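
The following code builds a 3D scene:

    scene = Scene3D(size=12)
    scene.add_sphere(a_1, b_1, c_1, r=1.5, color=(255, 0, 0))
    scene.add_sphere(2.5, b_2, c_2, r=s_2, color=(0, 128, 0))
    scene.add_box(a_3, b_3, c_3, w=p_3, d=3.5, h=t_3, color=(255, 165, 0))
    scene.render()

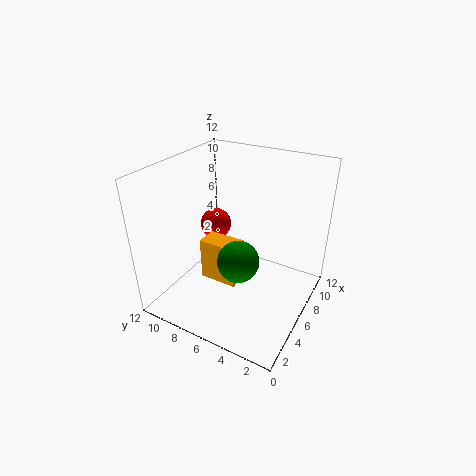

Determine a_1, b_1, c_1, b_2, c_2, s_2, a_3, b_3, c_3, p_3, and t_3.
a_1 = 9.5; b_1 = 10.5; c_1 = 4.5; b_2 = 4; c_2 = 6.5; s_2 = 1.5; a_3 = 6; b_3 = 6.5; c_3 = 0.5; p_3 = 2; t_3 = 4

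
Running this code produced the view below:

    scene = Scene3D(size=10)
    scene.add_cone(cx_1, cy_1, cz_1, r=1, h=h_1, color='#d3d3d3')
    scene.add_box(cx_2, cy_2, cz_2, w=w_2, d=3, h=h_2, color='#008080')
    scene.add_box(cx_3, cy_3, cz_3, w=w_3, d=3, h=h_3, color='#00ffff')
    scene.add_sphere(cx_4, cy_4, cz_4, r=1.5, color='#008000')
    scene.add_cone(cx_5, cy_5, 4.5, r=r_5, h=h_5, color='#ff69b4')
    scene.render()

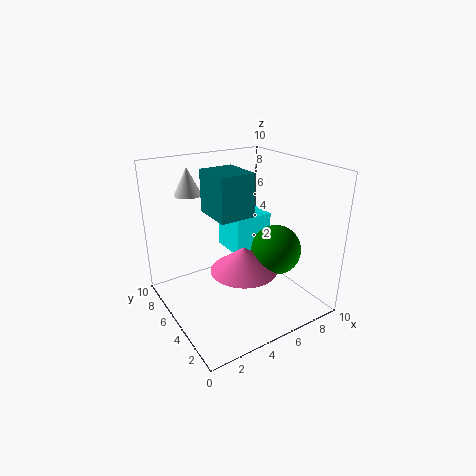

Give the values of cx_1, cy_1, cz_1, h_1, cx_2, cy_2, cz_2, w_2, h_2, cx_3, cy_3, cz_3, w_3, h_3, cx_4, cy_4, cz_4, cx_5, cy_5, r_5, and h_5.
cx_1 = 3, cy_1 = 8.5, cz_1 = 7.5, h_1 = 2, cx_2 = 3.5, cy_2 = 4.5, cz_2 = 6.5, w_2 = 2.5, h_2 = 3, cx_3 = 6, cy_3 = 6.5, cz_3 = 2.5, w_3 = 3, h_3 = 3, cx_4 = 5.5, cy_4 = 1.5, cz_4 = 5.5, cx_5 = 3.5, cy_5 = 2, r_5 = 2, h_5 = 1.5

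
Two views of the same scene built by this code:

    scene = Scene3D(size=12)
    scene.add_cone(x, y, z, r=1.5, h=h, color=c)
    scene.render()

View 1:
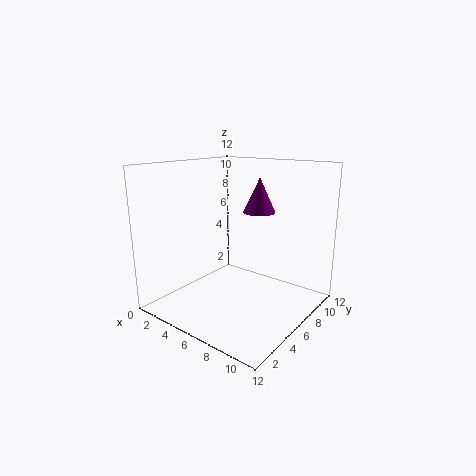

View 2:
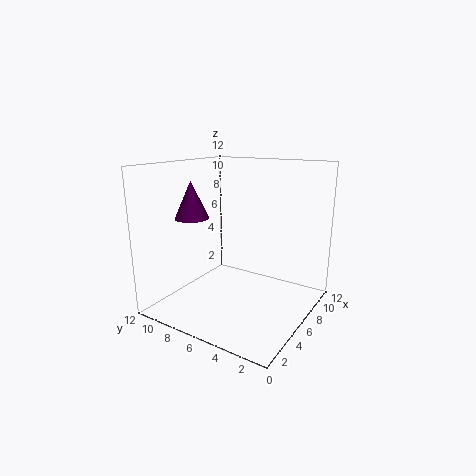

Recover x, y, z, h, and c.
x = 5.25, y = 10.25, z = 7.25, h = 3.25, c = 'purple'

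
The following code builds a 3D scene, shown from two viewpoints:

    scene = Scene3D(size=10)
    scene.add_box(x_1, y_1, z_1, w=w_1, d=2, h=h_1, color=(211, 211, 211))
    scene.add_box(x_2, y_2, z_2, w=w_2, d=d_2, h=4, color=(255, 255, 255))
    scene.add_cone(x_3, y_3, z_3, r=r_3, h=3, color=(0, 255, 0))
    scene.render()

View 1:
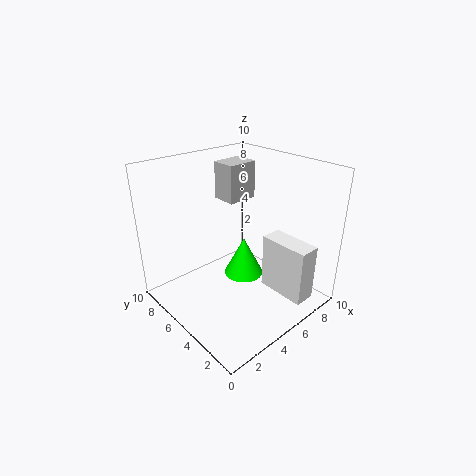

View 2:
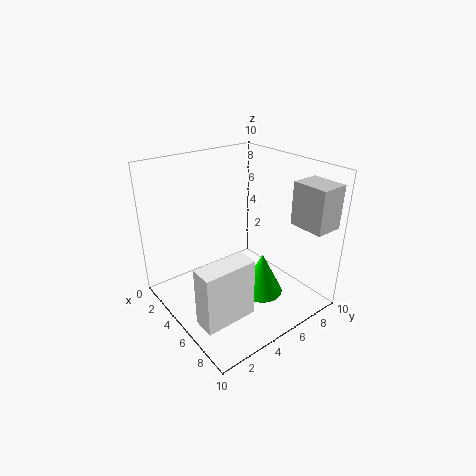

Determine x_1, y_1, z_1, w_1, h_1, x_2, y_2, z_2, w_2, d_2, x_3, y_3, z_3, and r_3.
x_1 = 7; y_1 = 8; z_1 = 6; w_1 = 2.5; h_1 = 3; x_2 = 6.5; y_2 = 0.5; z_2 = 1; w_2 = 1.5; d_2 = 3.5; x_3 = 6.5; y_3 = 6; z_3 = 1; r_3 = 1.5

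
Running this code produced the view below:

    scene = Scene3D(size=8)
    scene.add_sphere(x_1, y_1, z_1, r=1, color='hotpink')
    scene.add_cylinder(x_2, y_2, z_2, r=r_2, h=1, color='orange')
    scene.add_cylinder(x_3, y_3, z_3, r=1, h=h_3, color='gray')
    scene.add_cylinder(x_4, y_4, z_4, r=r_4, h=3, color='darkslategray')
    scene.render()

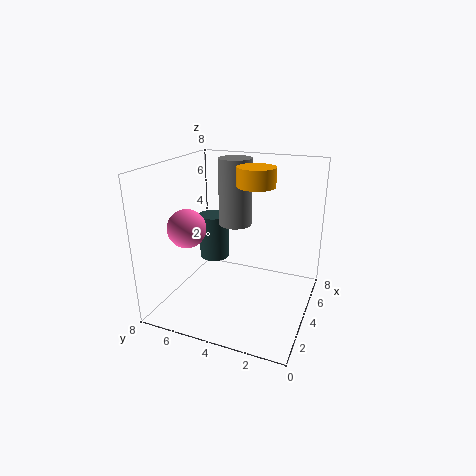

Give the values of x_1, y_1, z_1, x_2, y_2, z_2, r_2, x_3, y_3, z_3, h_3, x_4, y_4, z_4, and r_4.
x_1 = 2; y_1 = 6; z_1 = 5; x_2 = 4; y_2 = 3; z_2 = 7; r_2 = 1; x_3 = 6; y_3 = 5; z_3 = 4; h_3 = 4; x_4 = 7; y_4 = 7; z_4 = 1; r_4 = 1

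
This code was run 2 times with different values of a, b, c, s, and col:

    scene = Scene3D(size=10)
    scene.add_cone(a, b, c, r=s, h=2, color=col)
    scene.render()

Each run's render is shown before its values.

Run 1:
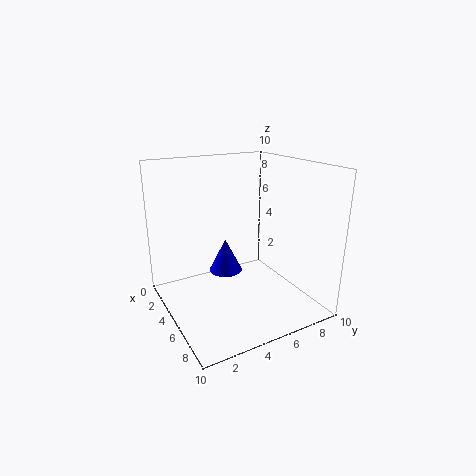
a = 7
b = 3
c = 4
s = 1
col = 'blue'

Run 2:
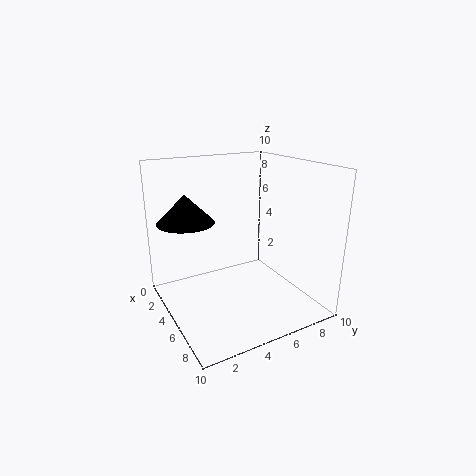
a = 3
b = 2
c = 6
s = 2
col = 'black'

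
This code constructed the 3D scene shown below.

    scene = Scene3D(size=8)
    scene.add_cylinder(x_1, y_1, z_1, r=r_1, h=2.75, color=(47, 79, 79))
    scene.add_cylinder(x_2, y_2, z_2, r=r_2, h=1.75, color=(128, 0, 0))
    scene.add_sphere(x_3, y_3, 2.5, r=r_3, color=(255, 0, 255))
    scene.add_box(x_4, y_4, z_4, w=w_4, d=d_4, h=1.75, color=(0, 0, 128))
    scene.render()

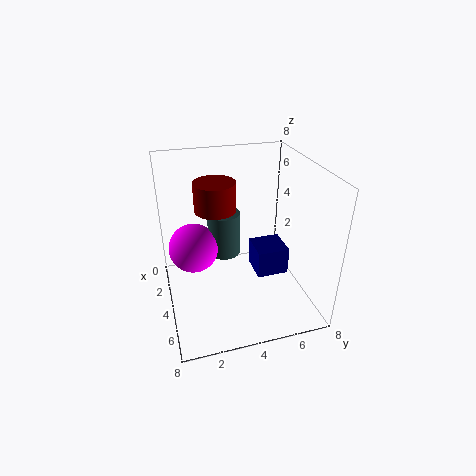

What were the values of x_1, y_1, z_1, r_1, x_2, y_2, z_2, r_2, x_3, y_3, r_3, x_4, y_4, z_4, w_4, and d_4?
x_1 = 1.75
y_1 = 3.75
z_1 = 1.75
r_1 = 1
x_2 = 1.75
y_2 = 3.25
z_2 = 4.75
r_2 = 1.25
x_3 = 2
y_3 = 1.75
r_3 = 1.5
x_4 = 1.5
y_4 = 5.5
z_4 = 0.5
w_4 = 2
d_4 = 2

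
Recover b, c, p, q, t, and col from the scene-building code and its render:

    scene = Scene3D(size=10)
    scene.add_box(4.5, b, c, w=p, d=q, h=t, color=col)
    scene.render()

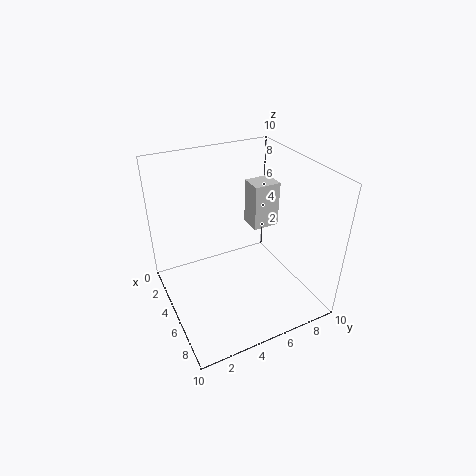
b = 5.75, c = 6, p = 1.5, q = 1.75, t = 3, col = 'lightgray'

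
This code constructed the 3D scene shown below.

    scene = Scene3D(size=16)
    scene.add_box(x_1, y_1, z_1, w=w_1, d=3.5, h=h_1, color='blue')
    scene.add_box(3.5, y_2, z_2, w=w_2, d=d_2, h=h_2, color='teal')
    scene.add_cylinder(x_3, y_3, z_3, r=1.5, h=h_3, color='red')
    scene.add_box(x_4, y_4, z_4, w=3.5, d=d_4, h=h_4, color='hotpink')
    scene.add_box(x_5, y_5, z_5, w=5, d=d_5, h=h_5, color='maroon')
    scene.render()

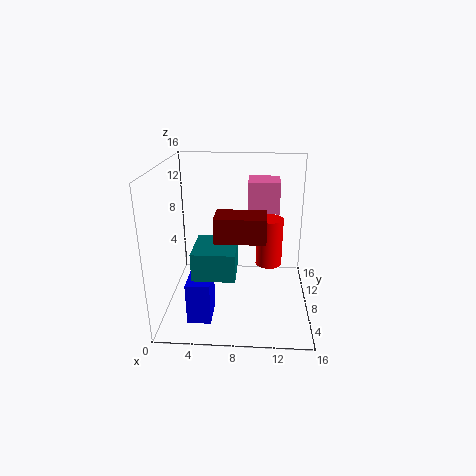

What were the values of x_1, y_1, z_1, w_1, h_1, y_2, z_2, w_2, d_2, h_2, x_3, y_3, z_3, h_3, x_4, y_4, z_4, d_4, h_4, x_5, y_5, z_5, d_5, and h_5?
x_1 = 3; y_1 = 2.5; z_1 = 0.5; w_1 = 2.5; h_1 = 4.5; y_2 = 3.5; z_2 = 5; w_2 = 4.5; d_2 = 5; h_2 = 3; x_3 = 11.5; y_3 = 9; z_3 = 4.5; h_3 = 5.5; x_4 = 9; y_4 = 9; z_4 = 10.5; d_4 = 3.5; h_4 = 3.5; x_5 = 6; y_5 = 3; z_5 = 9.5; d_5 = 3; h_5 = 2.5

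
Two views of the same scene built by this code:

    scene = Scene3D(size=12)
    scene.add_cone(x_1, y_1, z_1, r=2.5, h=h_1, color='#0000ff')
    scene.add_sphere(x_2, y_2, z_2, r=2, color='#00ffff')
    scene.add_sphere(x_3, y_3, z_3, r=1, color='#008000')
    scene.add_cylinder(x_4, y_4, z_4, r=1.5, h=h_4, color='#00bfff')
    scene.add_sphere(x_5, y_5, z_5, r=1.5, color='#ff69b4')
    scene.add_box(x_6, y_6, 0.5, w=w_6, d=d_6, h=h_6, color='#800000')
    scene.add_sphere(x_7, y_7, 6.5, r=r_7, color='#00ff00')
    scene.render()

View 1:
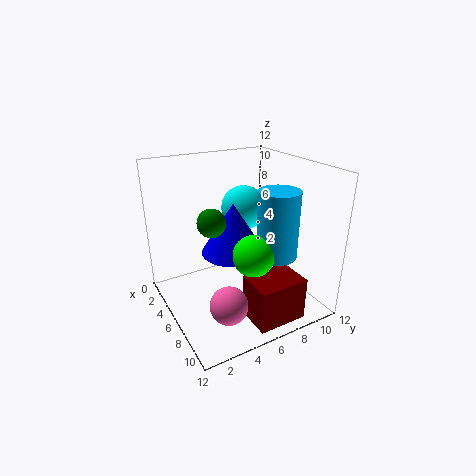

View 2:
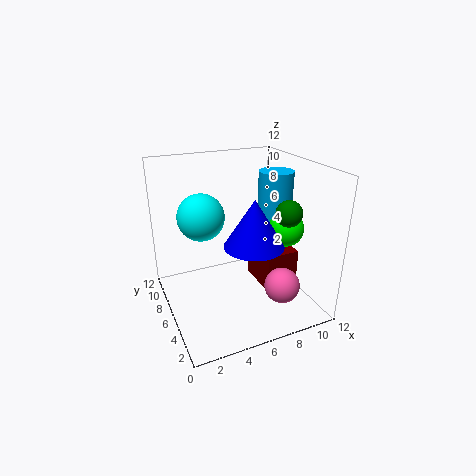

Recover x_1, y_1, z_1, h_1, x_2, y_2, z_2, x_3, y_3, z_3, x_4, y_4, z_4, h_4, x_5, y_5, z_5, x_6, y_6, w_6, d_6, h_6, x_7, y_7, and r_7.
x_1 = 7; y_1 = 5; z_1 = 5.5; h_1 = 4; x_2 = 3.5; y_2 = 8; z_2 = 7.5; x_3 = 8.5; y_3 = 2.5; z_3 = 9; x_4 = 10; y_4 = 7; z_4 = 6; h_4 = 5; x_5 = 9; y_5 = 3.5; z_5 = 2; x_6 = 8.5; y_6 = 5; w_6 = 3; d_6 = 4; h_6 = 3.5; x_7 = 10; y_7 = 5; r_7 = 1.5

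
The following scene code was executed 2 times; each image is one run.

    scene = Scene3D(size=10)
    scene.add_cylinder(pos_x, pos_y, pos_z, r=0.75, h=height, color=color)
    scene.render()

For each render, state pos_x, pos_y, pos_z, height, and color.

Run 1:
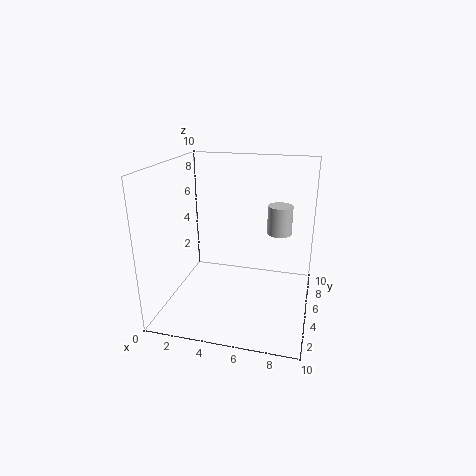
pos_x = 8
pos_y = 3.5
pos_z = 6.25
height = 1.75
color = 'lightgray'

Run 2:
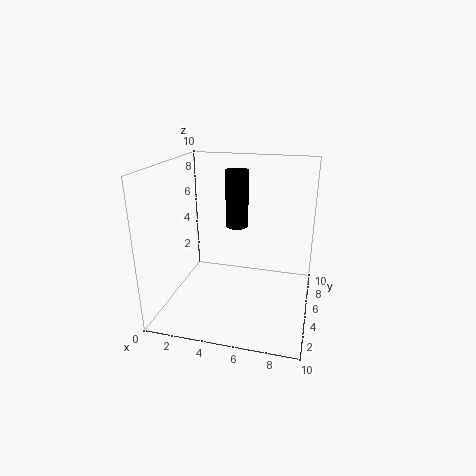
pos_x = 5
pos_y = 4.75
pos_z = 6
height = 3.75
color = 'black'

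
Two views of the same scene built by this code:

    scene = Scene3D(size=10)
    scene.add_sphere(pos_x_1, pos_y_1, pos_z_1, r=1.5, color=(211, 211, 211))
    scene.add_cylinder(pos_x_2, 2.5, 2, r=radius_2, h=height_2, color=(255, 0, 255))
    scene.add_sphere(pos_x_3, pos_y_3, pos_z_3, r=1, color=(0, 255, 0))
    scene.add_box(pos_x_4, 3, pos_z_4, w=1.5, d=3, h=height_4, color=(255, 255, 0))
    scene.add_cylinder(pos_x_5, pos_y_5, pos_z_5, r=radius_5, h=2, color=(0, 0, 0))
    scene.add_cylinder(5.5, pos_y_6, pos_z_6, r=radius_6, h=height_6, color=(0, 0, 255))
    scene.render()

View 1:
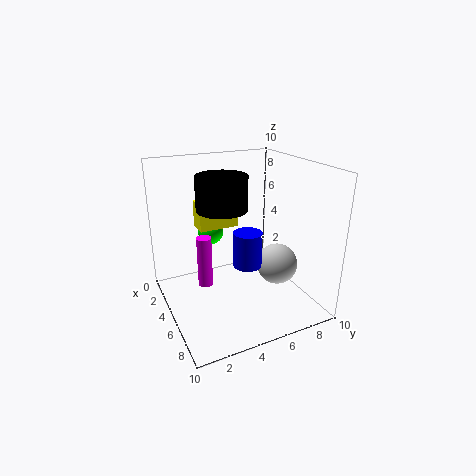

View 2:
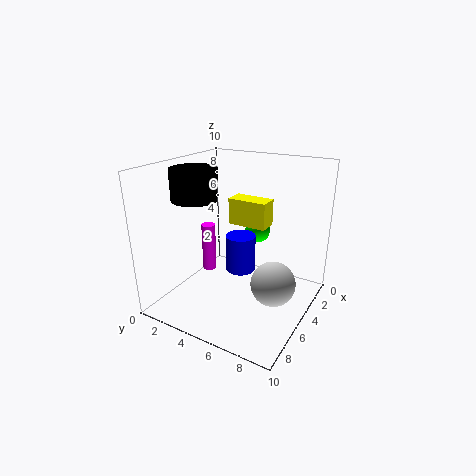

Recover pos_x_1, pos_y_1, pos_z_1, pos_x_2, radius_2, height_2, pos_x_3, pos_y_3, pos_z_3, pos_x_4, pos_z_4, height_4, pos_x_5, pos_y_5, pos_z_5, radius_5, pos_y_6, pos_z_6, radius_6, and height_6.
pos_x_1 = 5.5
pos_y_1 = 8
pos_z_1 = 2.5
pos_x_2 = 5
radius_2 = 0.5
height_2 = 3.5
pos_x_3 = 1
pos_y_3 = 4.5
pos_z_3 = 4
pos_x_4 = 1.5
pos_z_4 = 5
height_4 = 2
pos_x_5 = 7
pos_y_5 = 3
pos_z_5 = 8
radius_5 = 1.5
pos_y_6 = 5.5
pos_z_6 = 3
radius_6 = 1
height_6 = 2.5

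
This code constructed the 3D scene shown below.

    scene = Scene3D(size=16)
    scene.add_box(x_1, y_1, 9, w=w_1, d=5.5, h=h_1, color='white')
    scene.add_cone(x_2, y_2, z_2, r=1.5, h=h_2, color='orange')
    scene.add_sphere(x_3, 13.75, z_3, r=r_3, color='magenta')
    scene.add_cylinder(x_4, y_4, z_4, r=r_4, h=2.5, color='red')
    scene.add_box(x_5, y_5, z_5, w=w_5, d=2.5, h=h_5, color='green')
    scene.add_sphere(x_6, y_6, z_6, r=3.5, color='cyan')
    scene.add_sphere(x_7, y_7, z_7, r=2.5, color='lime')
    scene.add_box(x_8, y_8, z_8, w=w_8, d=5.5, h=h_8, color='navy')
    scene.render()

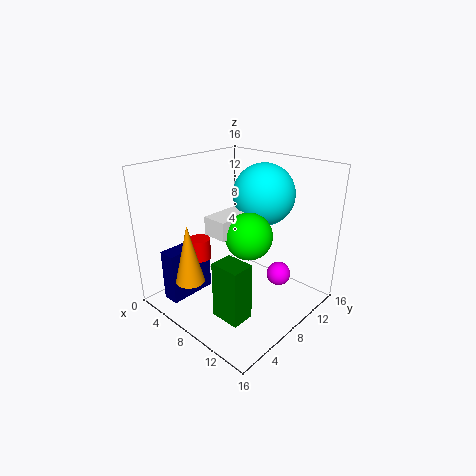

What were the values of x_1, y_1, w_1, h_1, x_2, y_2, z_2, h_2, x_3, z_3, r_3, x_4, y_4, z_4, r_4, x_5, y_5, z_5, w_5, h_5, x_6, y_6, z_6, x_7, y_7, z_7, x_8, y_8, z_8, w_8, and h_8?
x_1 = 6.25
y_1 = 4.75
w_1 = 2.75
h_1 = 2
x_2 = 6.75
y_2 = 2
z_2 = 4.75
h_2 = 6.25
x_3 = 9.75
z_3 = 1.5
r_3 = 1.5
x_4 = 3.75
y_4 = 6
z_4 = 4.75
r_4 = 1.25
x_5 = 9
y_5 = 3
z_5 = 1
w_5 = 3.25
h_5 = 6.25
x_6 = 8.5
y_6 = 11.75
z_6 = 12.25
x_7 = 10
y_7 = 7.5
z_7 = 9
x_8 = 2
y_8 = 1.75
z_8 = 0.5
w_8 = 2
h_8 = 6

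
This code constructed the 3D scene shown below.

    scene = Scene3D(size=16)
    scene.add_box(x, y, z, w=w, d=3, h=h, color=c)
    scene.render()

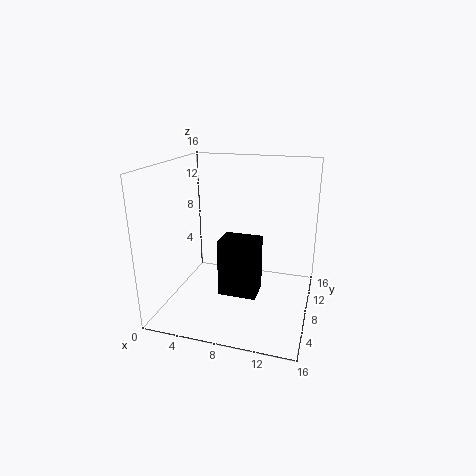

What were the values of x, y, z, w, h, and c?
x = 7; y = 4; z = 3; w = 4; h = 6; c = 'black'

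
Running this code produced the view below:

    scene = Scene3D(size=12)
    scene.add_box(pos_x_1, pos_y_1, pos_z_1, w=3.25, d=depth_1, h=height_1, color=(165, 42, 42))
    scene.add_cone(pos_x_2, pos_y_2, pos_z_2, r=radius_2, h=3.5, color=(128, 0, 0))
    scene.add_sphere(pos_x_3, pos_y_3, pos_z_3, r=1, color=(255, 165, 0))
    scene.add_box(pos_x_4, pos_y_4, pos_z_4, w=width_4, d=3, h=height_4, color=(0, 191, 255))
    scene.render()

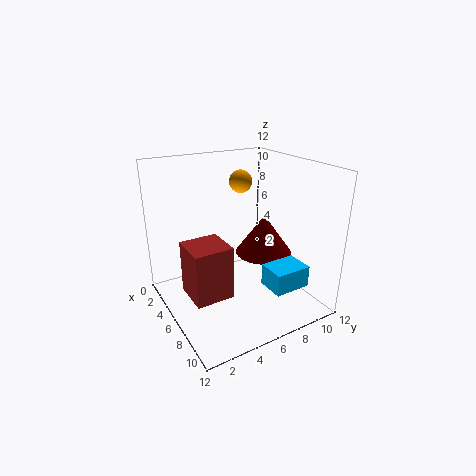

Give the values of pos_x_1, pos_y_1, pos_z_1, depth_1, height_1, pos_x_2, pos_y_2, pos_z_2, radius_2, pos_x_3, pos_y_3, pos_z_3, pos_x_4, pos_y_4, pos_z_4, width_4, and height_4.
pos_x_1 = 4.25; pos_y_1 = 1.5; pos_z_1 = 1.5; depth_1 = 3.25; height_1 = 4.5; pos_x_2 = 5.5; pos_y_2 = 9; pos_z_2 = 3.75; radius_2 = 2.5; pos_x_3 = 3.5; pos_y_3 = 7.75; pos_z_3 = 10; pos_x_4 = 8.5; pos_y_4 = 6.75; pos_z_4 = 2.75; width_4 = 2.25; height_4 = 1.75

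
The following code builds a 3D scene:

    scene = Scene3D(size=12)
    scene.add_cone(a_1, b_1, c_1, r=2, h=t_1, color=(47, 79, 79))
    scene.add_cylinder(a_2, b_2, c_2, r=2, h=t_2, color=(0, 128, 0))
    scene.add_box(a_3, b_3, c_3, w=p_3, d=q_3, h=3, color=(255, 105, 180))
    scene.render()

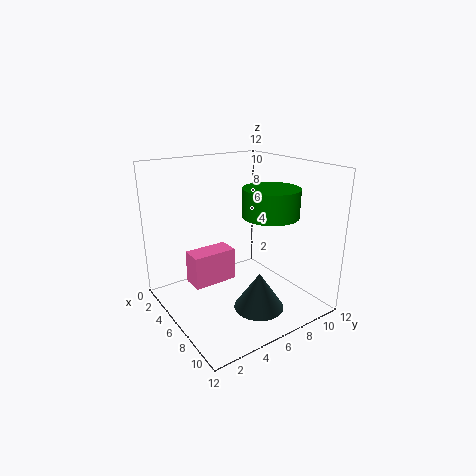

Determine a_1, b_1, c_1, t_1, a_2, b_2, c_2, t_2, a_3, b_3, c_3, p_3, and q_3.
a_1 = 9
b_1 = 6
c_1 = 1
t_1 = 3
a_2 = 10
b_2 = 6
c_2 = 9
t_2 = 2
a_3 = 2
b_3 = 3
c_3 = 1
p_3 = 2
q_3 = 4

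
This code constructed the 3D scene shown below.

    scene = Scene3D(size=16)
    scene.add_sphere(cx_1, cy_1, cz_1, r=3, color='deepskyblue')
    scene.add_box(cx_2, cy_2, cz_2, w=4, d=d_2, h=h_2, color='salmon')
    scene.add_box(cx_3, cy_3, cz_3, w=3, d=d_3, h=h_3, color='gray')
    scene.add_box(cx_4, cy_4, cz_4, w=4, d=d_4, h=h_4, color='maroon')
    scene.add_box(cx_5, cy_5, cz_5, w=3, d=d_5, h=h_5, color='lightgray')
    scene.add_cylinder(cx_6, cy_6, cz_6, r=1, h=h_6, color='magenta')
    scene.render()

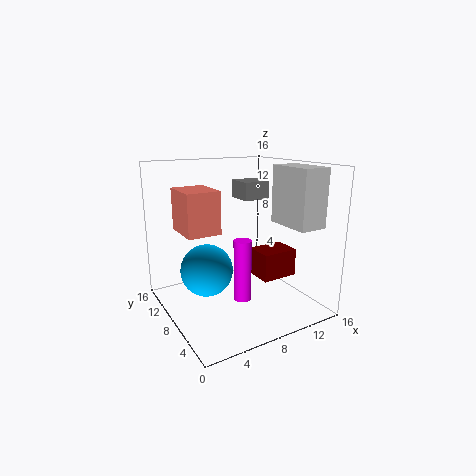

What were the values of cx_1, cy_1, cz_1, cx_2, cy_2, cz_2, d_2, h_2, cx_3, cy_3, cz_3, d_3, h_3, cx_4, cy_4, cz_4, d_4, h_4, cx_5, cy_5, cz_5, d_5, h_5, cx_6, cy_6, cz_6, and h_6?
cx_1 = 5; cy_1 = 10; cz_1 = 4; cx_2 = 3; cy_2 = 10; cz_2 = 8; d_2 = 5; h_2 = 5; cx_3 = 9; cy_3 = 8; cz_3 = 12; d_3 = 3; h_3 = 2; cx_4 = 9; cy_4 = 4; cz_4 = 4; d_4 = 3; h_4 = 3; cx_5 = 11; cy_5 = 1; cz_5 = 10; d_5 = 5; h_5 = 6; cx_6 = 8; cy_6 = 7; cz_6 = 1; h_6 = 7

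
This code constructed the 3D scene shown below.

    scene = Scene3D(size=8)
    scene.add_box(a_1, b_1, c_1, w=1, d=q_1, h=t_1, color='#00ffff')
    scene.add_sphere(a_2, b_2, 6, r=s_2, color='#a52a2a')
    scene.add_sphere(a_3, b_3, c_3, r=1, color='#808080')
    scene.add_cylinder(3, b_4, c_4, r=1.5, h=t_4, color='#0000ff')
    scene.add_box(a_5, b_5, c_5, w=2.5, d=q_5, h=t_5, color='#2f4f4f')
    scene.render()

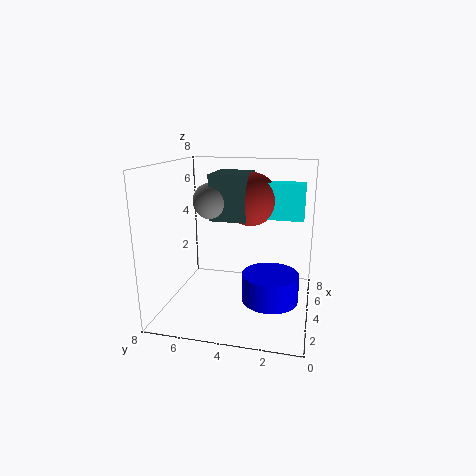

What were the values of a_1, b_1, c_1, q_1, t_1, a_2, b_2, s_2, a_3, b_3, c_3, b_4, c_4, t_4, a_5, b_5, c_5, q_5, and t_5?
a_1 = 4.5; b_1 = 0.5; c_1 = 5; q_1 = 2.5; t_1 = 2; a_2 = 5; b_2 = 3.5; s_2 = 1.5; a_3 = 4; b_3 = 5.5; c_3 = 6; b_4 = 2; c_4 = 1; t_4 = 1.5; a_5 = 3.5; b_5 = 3.5; c_5 = 5; q_5 = 2; t_5 = 2.5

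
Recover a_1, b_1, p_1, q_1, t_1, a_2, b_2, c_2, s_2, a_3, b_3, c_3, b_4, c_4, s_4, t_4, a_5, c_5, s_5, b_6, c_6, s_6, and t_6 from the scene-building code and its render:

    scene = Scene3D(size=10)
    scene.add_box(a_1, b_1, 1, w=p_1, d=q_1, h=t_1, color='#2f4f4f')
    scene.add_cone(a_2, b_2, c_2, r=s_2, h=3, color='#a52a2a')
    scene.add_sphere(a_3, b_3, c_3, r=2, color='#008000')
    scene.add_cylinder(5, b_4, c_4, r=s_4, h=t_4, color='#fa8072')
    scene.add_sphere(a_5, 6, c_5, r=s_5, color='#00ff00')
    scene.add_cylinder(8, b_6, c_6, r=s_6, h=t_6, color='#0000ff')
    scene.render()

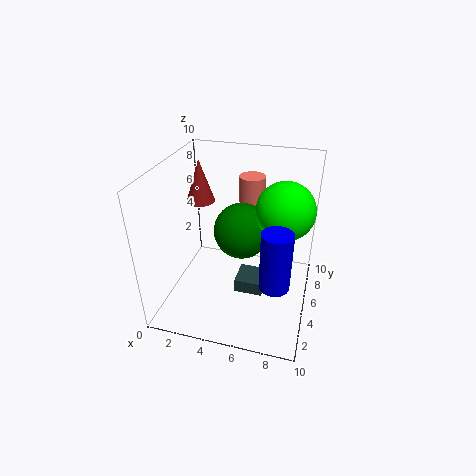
a_1 = 5
b_1 = 4
p_1 = 2
q_1 = 2
t_1 = 1
a_2 = 2
b_2 = 6
c_2 = 7
s_2 = 1
a_3 = 5
b_3 = 6
c_3 = 5
b_4 = 9
c_4 = 6
s_4 = 1
t_4 = 2
a_5 = 8
c_5 = 7
s_5 = 2
b_6 = 3
c_6 = 3
s_6 = 1
t_6 = 4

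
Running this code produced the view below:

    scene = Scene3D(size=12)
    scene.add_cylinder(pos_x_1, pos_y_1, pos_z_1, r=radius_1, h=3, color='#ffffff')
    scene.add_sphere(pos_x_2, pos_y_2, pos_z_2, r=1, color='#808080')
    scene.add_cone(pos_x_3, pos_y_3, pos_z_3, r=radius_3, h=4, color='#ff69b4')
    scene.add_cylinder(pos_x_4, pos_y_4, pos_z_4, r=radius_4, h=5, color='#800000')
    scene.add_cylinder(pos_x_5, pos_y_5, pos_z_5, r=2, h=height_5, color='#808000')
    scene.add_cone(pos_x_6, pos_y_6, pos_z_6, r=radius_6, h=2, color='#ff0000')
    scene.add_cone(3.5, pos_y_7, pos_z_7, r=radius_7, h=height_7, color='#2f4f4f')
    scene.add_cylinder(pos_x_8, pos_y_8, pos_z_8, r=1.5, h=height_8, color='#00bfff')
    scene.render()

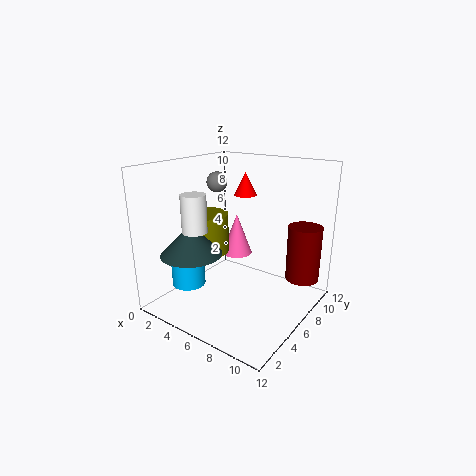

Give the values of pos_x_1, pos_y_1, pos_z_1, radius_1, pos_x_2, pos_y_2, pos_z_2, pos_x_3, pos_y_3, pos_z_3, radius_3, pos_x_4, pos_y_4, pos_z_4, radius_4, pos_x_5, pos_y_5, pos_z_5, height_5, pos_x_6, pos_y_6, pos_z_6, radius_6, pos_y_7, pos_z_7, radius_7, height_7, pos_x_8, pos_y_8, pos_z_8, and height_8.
pos_x_1 = 4
pos_y_1 = 3
pos_z_1 = 7
radius_1 = 1
pos_x_2 = 1
pos_y_2 = 9.5
pos_z_2 = 9.5
pos_x_3 = 3
pos_y_3 = 10
pos_z_3 = 2.5
radius_3 = 1.5
pos_x_4 = 10
pos_y_4 = 10.5
pos_z_4 = 1.5
radius_4 = 1.5
pos_x_5 = 2.5
pos_y_5 = 6
pos_z_5 = 4
height_5 = 3.5
pos_x_6 = 5
pos_y_6 = 8.5
pos_z_6 = 9
radius_6 = 1
pos_y_7 = 3
pos_z_7 = 5
radius_7 = 2.5
height_7 = 2.5
pos_x_8 = 1.5
pos_y_8 = 4.5
pos_z_8 = 1
height_8 = 3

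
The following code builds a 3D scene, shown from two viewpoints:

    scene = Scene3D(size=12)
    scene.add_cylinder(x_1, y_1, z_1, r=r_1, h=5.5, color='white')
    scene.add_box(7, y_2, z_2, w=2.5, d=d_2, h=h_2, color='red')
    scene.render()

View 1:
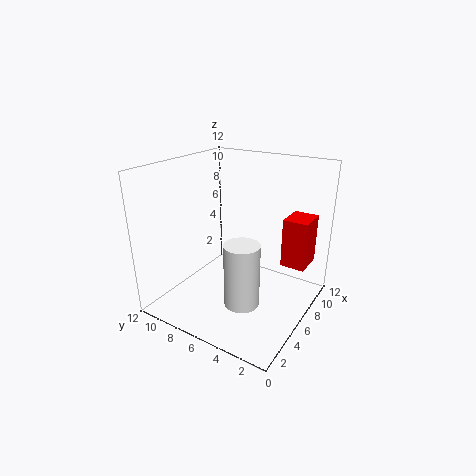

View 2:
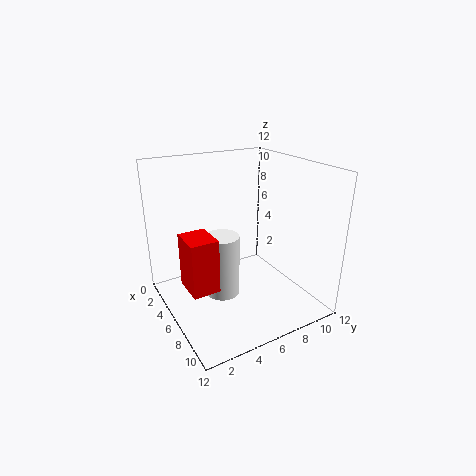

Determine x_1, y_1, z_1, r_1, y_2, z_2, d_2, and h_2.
x_1 = 5, y_1 = 5, z_1 = 0.5, r_1 = 1.5, y_2 = 0.5, z_2 = 4, d_2 = 2, h_2 = 4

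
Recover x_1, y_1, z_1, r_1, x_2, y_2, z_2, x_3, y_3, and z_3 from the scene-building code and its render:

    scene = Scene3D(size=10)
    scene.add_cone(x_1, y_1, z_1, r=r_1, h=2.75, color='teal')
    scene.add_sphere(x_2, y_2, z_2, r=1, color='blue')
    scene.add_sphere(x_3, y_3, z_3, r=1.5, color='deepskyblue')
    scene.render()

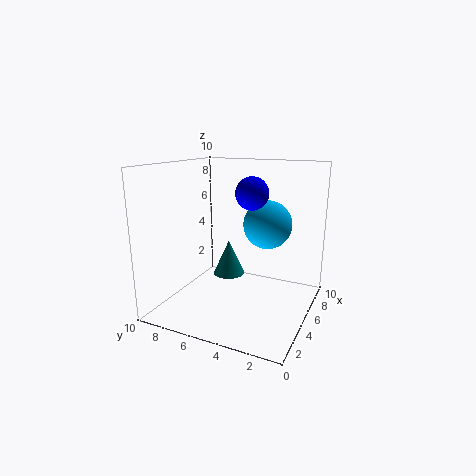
x_1 = 7.5
y_1 = 7
z_1 = 1
r_1 = 1.25
x_2 = 3.25
y_2 = 3.25
z_2 = 8.5
x_3 = 4
y_3 = 2.5
z_3 = 6.5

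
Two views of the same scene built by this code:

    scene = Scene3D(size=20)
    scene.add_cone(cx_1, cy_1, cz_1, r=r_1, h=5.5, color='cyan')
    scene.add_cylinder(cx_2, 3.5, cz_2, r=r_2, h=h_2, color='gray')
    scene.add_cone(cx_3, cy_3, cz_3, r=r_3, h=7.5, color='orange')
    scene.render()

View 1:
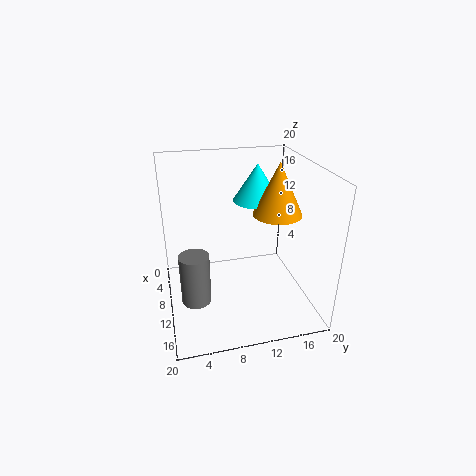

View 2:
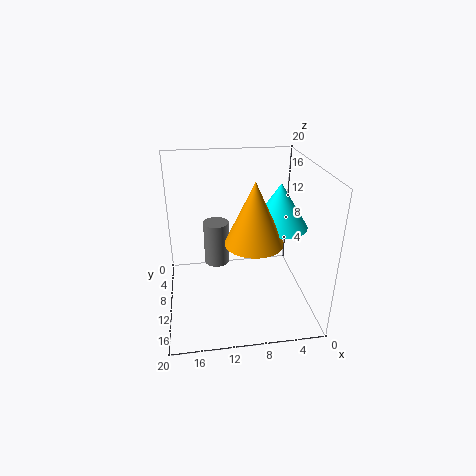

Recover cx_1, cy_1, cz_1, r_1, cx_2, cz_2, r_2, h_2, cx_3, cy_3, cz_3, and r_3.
cx_1 = 5.5
cy_1 = 14
cz_1 = 13.5
r_1 = 3.5
cx_2 = 12.5
cz_2 = 2.5
r_2 = 2
h_2 = 7
cx_3 = 9
cy_3 = 16
cz_3 = 12.5
r_3 = 3.5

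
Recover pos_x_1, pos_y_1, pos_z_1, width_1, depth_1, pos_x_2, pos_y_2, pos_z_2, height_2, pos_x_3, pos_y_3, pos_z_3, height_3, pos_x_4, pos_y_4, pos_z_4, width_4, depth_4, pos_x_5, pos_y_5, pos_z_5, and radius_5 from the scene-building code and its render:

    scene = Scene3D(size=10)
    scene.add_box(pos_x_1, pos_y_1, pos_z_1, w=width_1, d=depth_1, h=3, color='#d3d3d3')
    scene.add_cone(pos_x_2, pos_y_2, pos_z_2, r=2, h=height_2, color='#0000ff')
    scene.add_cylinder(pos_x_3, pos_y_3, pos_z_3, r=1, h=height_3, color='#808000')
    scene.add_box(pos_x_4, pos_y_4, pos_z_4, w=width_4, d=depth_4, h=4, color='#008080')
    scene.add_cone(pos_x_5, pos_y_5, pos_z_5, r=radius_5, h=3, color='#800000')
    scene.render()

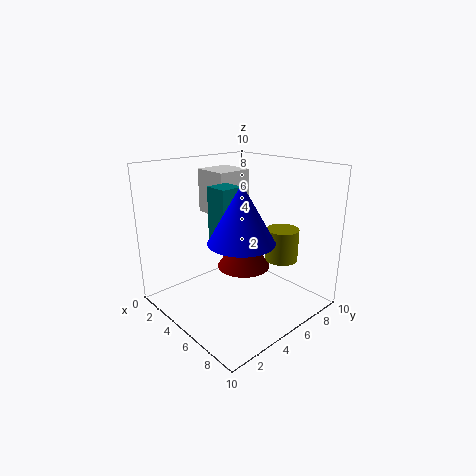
pos_x_1 = 2, pos_y_1 = 4, pos_z_1 = 6.5, width_1 = 2.5, depth_1 = 2.5, pos_x_2 = 7.5, pos_y_2 = 3, pos_z_2 = 6, height_2 = 3.5, pos_x_3 = 8.5, pos_y_3 = 5.5, pos_z_3 = 4.5, height_3 = 2, pos_x_4 = 5, pos_y_4 = 2.5, pos_z_4 = 5, width_4 = 1.5, depth_4 = 1.5, pos_x_5 = 4, pos_y_5 = 6.5, pos_z_5 = 2, radius_5 = 2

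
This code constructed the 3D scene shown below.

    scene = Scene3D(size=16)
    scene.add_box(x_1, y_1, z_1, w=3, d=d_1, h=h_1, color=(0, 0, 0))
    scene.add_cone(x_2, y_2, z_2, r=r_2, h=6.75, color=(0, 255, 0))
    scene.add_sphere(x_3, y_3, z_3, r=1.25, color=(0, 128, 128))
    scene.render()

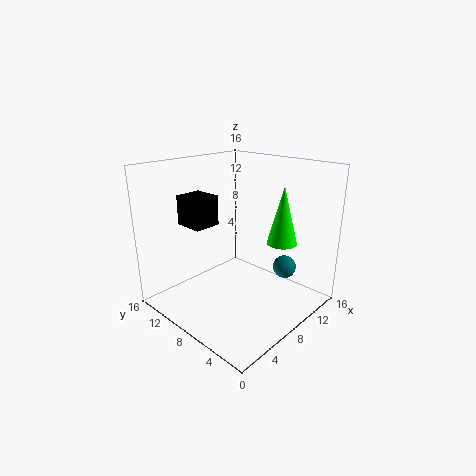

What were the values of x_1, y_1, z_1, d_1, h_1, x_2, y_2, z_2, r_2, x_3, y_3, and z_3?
x_1 = 3.75, y_1 = 9.75, z_1 = 9.5, d_1 = 3.25, h_1 = 3.25, x_2 = 12.5, y_2 = 5.25, z_2 = 6.75, r_2 = 1.75, x_3 = 10.75, y_3 = 3.5, z_3 = 5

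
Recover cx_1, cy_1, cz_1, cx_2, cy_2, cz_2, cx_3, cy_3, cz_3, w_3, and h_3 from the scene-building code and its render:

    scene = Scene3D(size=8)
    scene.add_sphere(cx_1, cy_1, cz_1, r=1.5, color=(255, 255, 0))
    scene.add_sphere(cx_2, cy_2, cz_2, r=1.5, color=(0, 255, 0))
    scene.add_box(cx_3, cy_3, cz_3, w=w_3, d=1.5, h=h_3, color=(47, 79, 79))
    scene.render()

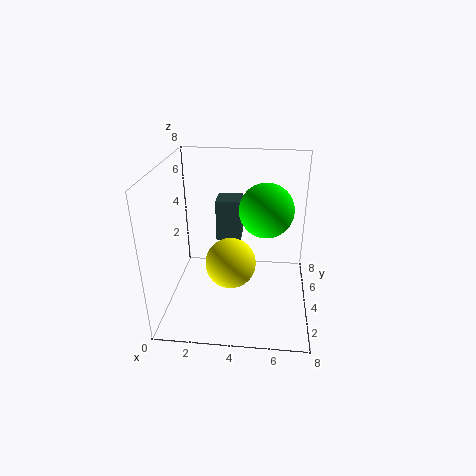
cx_1 = 3.5
cy_1 = 4.5
cz_1 = 2
cx_2 = 5.5
cy_2 = 4.5
cz_2 = 5.5
cx_3 = 2.5
cy_3 = 5.5
cz_3 = 3
w_3 = 1.5
h_3 = 2.5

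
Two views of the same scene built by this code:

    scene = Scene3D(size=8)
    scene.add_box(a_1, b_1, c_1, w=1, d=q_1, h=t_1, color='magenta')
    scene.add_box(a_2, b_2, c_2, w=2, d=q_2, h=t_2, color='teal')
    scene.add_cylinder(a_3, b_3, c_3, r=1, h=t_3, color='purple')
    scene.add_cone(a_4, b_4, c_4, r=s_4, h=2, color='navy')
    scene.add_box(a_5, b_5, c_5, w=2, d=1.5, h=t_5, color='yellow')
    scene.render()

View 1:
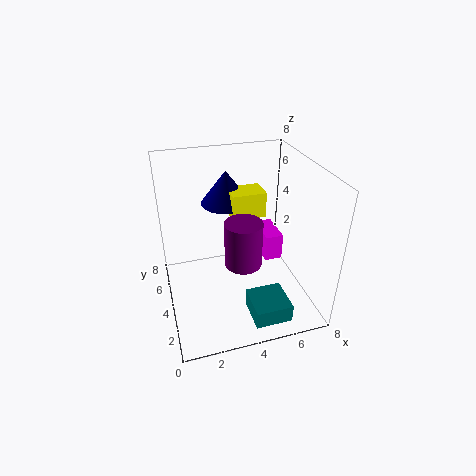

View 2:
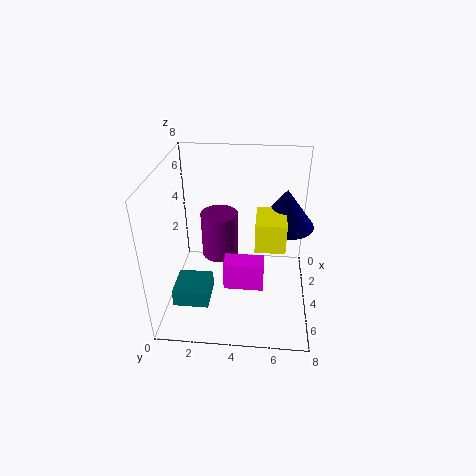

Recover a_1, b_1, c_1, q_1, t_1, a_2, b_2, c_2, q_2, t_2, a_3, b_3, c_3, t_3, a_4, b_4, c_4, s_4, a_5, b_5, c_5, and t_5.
a_1 = 5.5
b_1 = 3.5
c_1 = 2.5
q_1 = 2
t_1 = 1.5
a_2 = 4
b_2 = 0.5
c_2 = 0.5
q_2 = 2
t_2 = 1
a_3 = 4
b_3 = 3
c_3 = 3
t_3 = 2.5
a_4 = 4
b_4 = 6.5
c_4 = 5
s_4 = 1.5
a_5 = 4
b_5 = 5
c_5 = 4.5
t_5 = 1.5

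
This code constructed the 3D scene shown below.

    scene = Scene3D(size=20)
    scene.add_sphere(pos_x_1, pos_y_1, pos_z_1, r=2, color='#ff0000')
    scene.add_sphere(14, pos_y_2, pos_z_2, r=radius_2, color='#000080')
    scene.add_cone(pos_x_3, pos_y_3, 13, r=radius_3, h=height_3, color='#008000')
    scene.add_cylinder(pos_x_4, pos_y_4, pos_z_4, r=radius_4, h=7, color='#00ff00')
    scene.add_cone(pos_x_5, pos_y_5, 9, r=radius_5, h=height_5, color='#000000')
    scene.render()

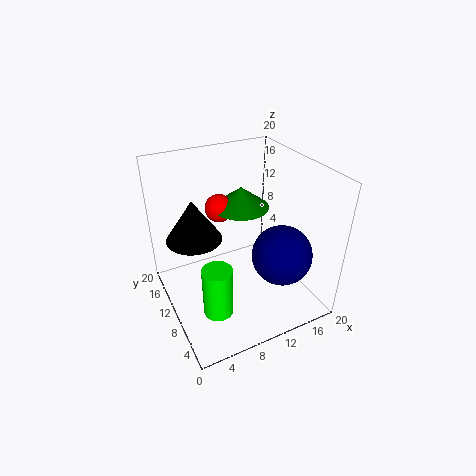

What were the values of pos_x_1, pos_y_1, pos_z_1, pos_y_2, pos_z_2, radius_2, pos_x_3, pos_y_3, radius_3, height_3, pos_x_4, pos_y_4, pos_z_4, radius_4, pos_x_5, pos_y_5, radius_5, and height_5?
pos_x_1 = 9
pos_y_1 = 14
pos_z_1 = 13
pos_y_2 = 5
pos_z_2 = 9
radius_2 = 4
pos_x_3 = 12
pos_y_3 = 13
radius_3 = 4
height_3 = 3
pos_x_4 = 5
pos_y_4 = 6
pos_z_4 = 2
radius_4 = 2
pos_x_5 = 5
pos_y_5 = 14
radius_5 = 4
height_5 = 6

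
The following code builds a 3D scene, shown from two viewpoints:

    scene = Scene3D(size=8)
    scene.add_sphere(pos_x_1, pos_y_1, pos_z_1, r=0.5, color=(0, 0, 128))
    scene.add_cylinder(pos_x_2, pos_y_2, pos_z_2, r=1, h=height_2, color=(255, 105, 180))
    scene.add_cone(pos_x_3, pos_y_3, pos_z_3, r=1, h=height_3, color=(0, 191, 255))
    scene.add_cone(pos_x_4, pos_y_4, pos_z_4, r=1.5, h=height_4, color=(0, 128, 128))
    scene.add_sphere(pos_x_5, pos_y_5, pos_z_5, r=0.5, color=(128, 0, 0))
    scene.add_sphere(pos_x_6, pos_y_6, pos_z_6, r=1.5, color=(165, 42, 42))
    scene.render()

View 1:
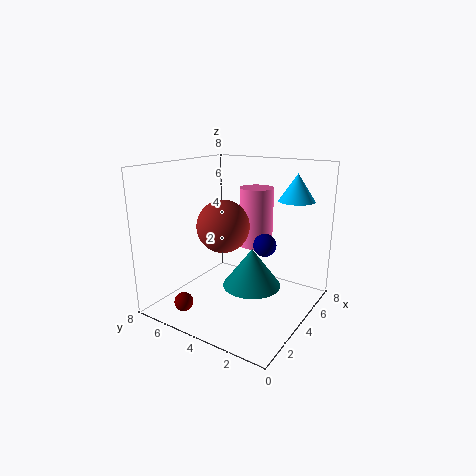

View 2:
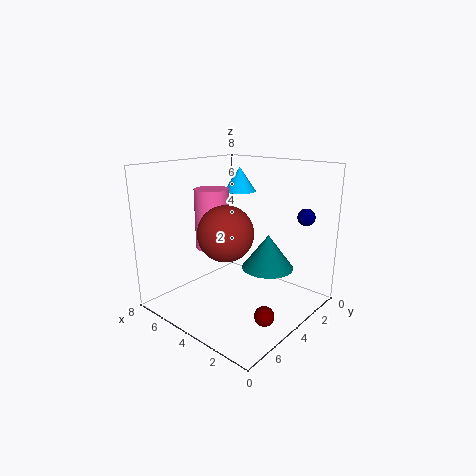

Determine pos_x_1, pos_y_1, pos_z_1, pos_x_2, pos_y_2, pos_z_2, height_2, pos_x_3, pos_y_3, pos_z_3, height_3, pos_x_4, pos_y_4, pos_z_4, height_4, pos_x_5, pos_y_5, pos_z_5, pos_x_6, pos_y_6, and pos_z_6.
pos_x_1 = 1.5; pos_y_1 = 1; pos_z_1 = 5; pos_x_2 = 6; pos_y_2 = 4; pos_z_2 = 3; height_2 = 3.5; pos_x_3 = 6; pos_y_3 = 1.5; pos_z_3 = 6; height_3 = 1.5; pos_x_4 = 3; pos_y_4 = 2.5; pos_z_4 = 2; height_4 = 2; pos_x_5 = 1; pos_y_5 = 5.5; pos_z_5 = 1; pos_x_6 = 4; pos_y_6 = 5; pos_z_6 = 4.5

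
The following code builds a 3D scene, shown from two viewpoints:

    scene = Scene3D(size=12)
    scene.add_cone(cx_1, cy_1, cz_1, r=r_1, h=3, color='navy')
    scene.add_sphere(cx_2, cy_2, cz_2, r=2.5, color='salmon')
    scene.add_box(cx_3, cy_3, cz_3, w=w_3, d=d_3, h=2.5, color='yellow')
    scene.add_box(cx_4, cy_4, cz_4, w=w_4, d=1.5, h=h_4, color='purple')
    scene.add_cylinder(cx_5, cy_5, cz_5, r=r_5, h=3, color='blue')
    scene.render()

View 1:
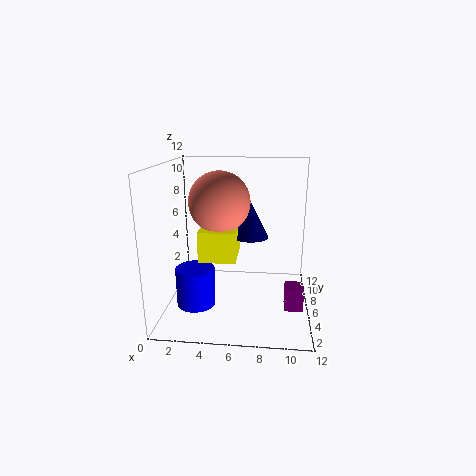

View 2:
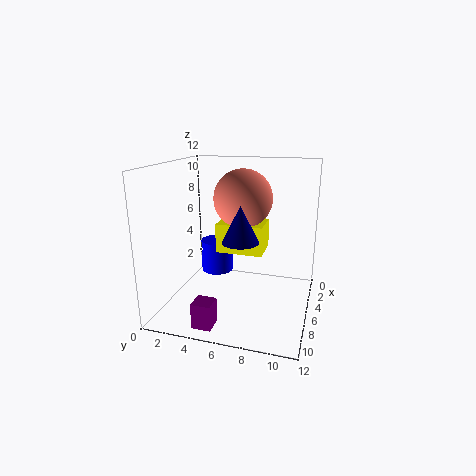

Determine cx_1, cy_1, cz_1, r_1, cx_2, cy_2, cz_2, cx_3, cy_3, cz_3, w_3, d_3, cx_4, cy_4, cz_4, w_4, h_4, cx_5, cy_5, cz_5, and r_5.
cx_1 = 7, cy_1 = 6.5, cz_1 = 6, r_1 = 1.5, cx_2 = 4.5, cy_2 = 6, cz_2 = 9, cx_3 = 3, cy_3 = 4, cz_3 = 4.5, w_3 = 3, d_3 = 4, cx_4 = 10, cy_4 = 4, cz_4 = 0.5, w_4 = 1.5, h_4 = 2, cx_5 = 3, cy_5 = 3, cz_5 = 1.5, r_5 = 1.5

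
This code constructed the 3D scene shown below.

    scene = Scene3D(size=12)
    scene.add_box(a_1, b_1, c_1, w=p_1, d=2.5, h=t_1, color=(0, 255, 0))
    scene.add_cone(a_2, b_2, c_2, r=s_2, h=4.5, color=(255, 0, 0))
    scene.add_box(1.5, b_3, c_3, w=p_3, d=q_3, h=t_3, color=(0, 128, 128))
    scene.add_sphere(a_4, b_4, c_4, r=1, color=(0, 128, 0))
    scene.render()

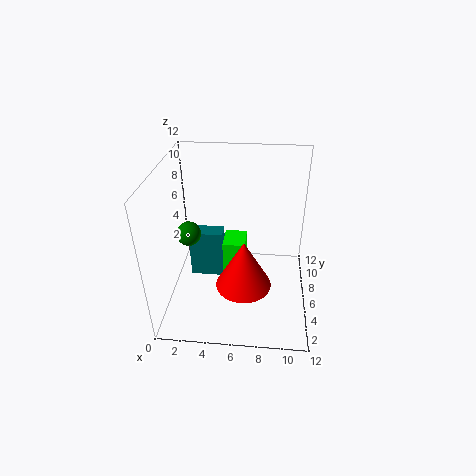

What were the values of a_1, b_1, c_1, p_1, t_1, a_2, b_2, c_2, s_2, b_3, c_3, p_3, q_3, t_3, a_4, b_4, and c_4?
a_1 = 4.5
b_1 = 7
c_1 = 1.5
p_1 = 2
t_1 = 3
a_2 = 6.5
b_2 = 6
c_2 = 1
s_2 = 2.5
b_3 = 7
c_3 = 1
p_3 = 3
q_3 = 1.5
t_3 = 4.5
a_4 = 2
b_4 = 5.5
c_4 = 6.5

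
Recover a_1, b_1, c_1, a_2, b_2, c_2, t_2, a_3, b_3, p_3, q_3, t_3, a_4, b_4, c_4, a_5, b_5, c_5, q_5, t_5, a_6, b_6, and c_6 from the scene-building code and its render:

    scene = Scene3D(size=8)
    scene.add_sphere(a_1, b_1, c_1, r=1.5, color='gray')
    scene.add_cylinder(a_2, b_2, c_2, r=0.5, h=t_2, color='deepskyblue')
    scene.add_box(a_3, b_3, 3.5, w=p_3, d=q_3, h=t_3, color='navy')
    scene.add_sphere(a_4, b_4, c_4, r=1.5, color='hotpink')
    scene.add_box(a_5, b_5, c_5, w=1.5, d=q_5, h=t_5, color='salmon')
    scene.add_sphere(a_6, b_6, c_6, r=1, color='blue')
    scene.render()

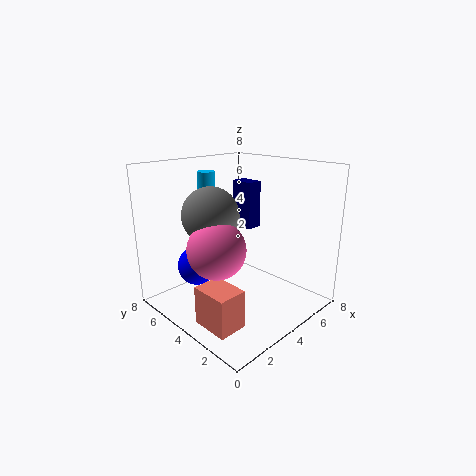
a_1 = 2.5, b_1 = 4.5, c_1 = 5.5, a_2 = 3.5, b_2 = 6, c_2 = 6, t_2 = 1.5, a_3 = 6.5, b_3 = 5.5, p_3 = 1, q_3 = 1.5, t_3 = 3, a_4 = 2, b_4 = 3.5, c_4 = 4, a_5 = 0.5, b_5 = 1.5, c_5 = 0.5, q_5 = 2, t_5 = 2, a_6 = 1.5, b_6 = 4.5, c_6 = 3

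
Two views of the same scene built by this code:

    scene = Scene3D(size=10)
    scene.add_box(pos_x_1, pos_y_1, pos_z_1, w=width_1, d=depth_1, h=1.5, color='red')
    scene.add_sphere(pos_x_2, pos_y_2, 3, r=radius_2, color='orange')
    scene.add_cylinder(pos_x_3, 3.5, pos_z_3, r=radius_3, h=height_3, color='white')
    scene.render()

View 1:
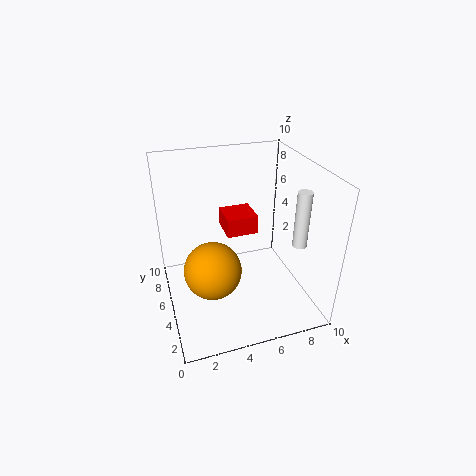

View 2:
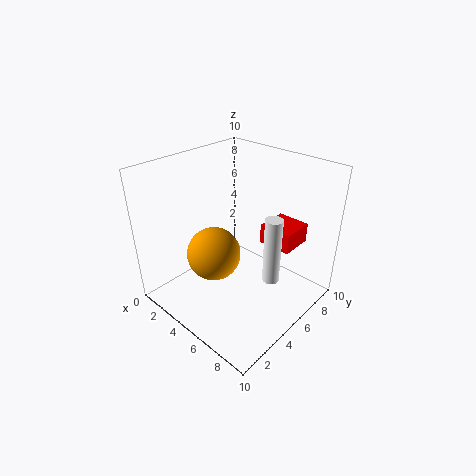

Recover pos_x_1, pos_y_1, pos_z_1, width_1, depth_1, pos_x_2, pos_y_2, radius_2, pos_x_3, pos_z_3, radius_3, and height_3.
pos_x_1 = 5, pos_y_1 = 7.5, pos_z_1 = 3.5, width_1 = 2.5, depth_1 = 2.5, pos_x_2 = 3, pos_y_2 = 4.5, radius_2 = 2, pos_x_3 = 9, pos_z_3 = 4.5, radius_3 = 0.5, height_3 = 4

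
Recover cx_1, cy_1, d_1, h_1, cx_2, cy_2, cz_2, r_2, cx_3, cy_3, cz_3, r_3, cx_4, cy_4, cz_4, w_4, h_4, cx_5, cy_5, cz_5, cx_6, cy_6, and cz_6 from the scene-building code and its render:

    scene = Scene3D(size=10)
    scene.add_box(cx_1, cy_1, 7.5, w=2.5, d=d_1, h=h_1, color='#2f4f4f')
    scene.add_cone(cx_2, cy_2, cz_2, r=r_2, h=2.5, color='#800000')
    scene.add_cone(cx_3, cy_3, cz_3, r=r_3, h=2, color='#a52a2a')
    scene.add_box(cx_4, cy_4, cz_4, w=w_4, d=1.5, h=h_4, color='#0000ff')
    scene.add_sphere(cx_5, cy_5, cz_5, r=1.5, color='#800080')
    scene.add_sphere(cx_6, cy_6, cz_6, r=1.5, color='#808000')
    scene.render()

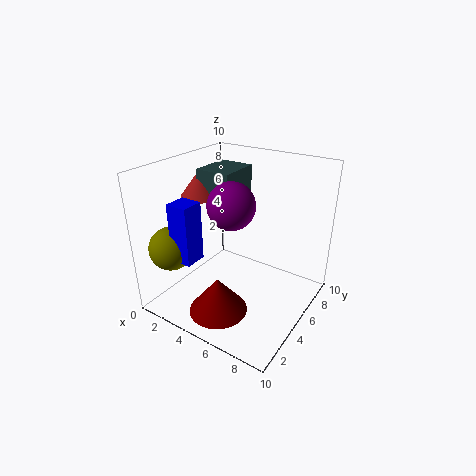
cx_1 = 2, cy_1 = 4.5, d_1 = 3, h_1 = 2, cx_2 = 5, cy_2 = 2.5, cz_2 = 0.5, r_2 = 2, cx_3 = 2, cy_3 = 5, cz_3 = 7.5, r_3 = 1.5, cx_4 = 2, cy_4 = 1.5, cz_4 = 4, w_4 = 1.5, h_4 = 4, cx_5 = 5.5, cy_5 = 3.5, cz_5 = 8, cx_6 = 1.5, cy_6 = 2, cz_6 = 4.5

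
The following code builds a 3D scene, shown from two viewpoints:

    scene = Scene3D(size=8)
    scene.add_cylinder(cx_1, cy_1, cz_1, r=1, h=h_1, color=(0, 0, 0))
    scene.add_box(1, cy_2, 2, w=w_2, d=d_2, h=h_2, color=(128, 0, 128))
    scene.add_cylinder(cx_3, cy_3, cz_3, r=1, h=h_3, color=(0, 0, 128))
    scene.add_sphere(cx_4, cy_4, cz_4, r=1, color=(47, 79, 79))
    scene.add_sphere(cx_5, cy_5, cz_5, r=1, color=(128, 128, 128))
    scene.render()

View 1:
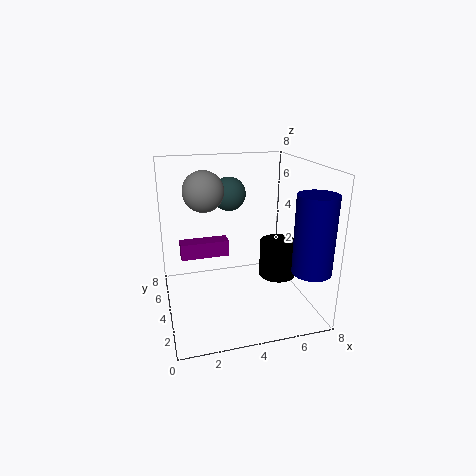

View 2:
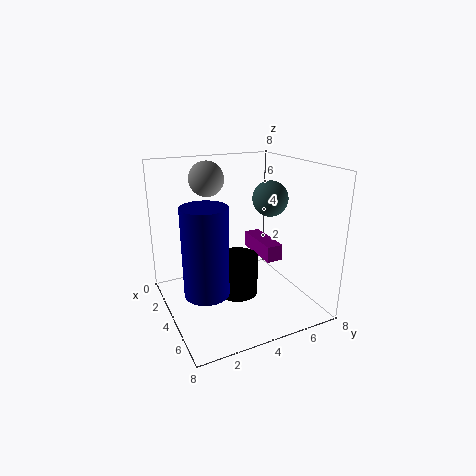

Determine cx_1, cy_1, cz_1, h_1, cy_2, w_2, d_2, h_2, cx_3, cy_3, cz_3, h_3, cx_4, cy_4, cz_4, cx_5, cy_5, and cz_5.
cx_1 = 6; cy_1 = 3; cz_1 = 2; h_1 = 2; cy_2 = 6; w_2 = 3; d_2 = 1; h_2 = 1; cx_3 = 7; cy_3 = 1; cz_3 = 3; h_3 = 4; cx_4 = 4; cy_4 = 6; cz_4 = 6; cx_5 = 2; cy_5 = 3; cz_5 = 7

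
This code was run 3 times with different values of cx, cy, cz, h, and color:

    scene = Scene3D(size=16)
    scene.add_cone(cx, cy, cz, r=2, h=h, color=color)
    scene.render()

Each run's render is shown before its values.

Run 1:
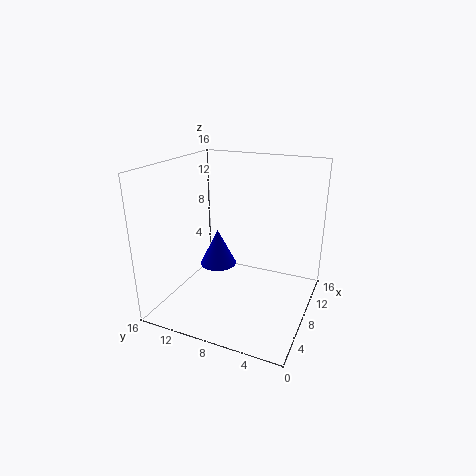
cx = 7; cy = 10; cz = 5; h = 4; color = 'blue'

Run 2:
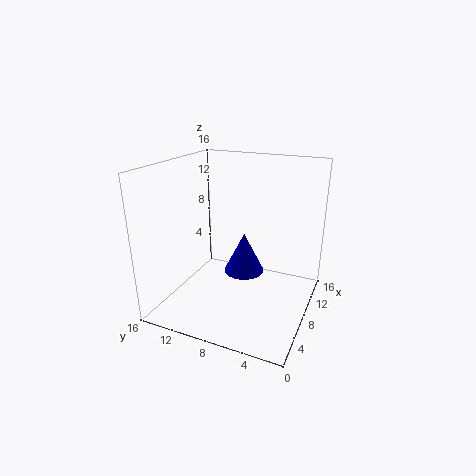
cx = 5; cy = 6; cz = 6; h = 4; color = 'blue'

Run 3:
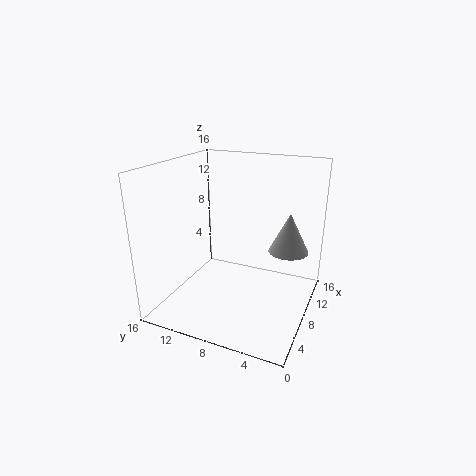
cx = 7; cy = 2; cz = 8; h = 4; color = 'lightgray'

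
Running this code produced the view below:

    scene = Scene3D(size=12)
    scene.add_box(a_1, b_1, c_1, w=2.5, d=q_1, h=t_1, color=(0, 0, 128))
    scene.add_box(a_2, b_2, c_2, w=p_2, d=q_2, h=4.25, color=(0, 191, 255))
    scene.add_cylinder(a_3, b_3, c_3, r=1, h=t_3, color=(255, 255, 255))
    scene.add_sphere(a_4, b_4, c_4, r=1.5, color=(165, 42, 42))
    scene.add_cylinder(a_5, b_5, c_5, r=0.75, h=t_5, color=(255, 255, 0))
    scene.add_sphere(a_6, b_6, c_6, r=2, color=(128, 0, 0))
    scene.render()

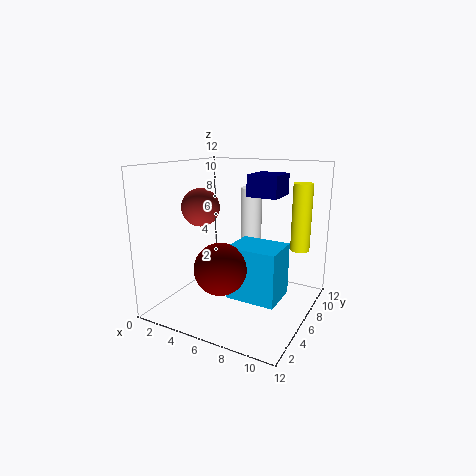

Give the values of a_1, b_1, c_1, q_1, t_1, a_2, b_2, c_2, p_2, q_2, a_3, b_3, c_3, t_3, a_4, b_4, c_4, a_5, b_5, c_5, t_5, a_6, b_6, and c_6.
a_1 = 6.75, b_1 = 6, c_1 = 9.5, q_1 = 2.75, t_1 = 1.75, a_2 = 6.25, b_2 = 3.5, c_2 = 1.75, p_2 = 4, q_2 = 3.25, a_3 = 5, b_3 = 10.5, c_3 = 4.25, t_3 = 5.25, a_4 = 3.75, b_4 = 4, c_4 = 8.75, a_5 = 11, b_5 = 7, c_5 = 5.5, t_5 = 5.25, a_6 = 6.25, b_6 = 2.75, c_6 = 4.5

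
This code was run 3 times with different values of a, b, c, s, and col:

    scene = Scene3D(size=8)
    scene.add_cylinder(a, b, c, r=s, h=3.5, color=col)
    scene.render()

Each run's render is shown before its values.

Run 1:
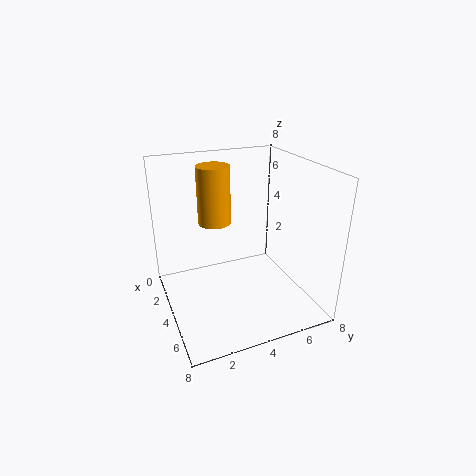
a = 1.5, b = 3.5, c = 4, s = 1, col = 'orange'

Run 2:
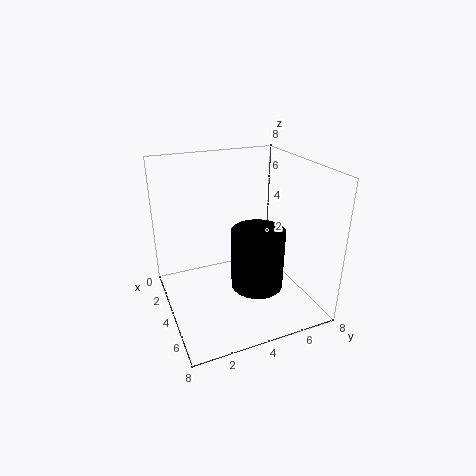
a = 4.5, b = 5, c = 1, s = 1.5, col = 'black'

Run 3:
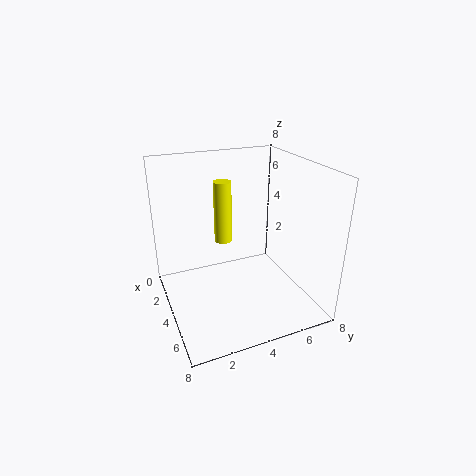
a = 3, b = 3.5, c = 3.5, s = 0.5, col = 'yellow'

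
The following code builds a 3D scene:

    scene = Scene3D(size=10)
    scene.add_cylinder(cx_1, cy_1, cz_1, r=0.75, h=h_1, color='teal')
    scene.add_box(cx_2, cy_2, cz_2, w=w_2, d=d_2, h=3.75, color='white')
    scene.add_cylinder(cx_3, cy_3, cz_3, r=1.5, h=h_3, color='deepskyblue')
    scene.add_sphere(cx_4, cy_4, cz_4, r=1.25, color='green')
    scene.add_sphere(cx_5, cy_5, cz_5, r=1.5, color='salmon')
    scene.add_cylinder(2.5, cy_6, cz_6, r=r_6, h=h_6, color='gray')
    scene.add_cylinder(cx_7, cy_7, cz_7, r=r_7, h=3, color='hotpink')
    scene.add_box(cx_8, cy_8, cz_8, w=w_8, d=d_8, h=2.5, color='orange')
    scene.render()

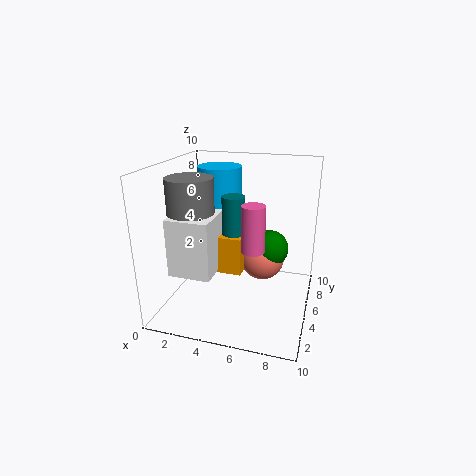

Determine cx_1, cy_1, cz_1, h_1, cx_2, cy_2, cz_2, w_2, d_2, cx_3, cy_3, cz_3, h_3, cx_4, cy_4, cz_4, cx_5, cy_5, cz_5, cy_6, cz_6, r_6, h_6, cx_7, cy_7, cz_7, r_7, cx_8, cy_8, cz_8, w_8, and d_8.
cx_1 = 5
cy_1 = 4
cz_1 = 3.75
h_1 = 4.5
cx_2 = 1.5
cy_2 = 1.25
cz_2 = 3.5
w_2 = 2.75
d_2 = 3.25
cx_3 = 3.5
cy_3 = 5.75
cz_3 = 5.25
h_3 = 4.5
cx_4 = 7.25
cy_4 = 5
cz_4 = 4.5
cx_5 = 6.75
cy_5 = 5
cz_5 = 3.75
cy_6 = 3
cz_6 = 6.5
r_6 = 1.5
h_6 = 3
cx_7 = 6.5
cy_7 = 3.25
cz_7 = 5
r_7 = 0.75
cx_8 = 2.75
cy_8 = 3
cz_8 = 3.25
w_8 = 3
d_8 = 1.75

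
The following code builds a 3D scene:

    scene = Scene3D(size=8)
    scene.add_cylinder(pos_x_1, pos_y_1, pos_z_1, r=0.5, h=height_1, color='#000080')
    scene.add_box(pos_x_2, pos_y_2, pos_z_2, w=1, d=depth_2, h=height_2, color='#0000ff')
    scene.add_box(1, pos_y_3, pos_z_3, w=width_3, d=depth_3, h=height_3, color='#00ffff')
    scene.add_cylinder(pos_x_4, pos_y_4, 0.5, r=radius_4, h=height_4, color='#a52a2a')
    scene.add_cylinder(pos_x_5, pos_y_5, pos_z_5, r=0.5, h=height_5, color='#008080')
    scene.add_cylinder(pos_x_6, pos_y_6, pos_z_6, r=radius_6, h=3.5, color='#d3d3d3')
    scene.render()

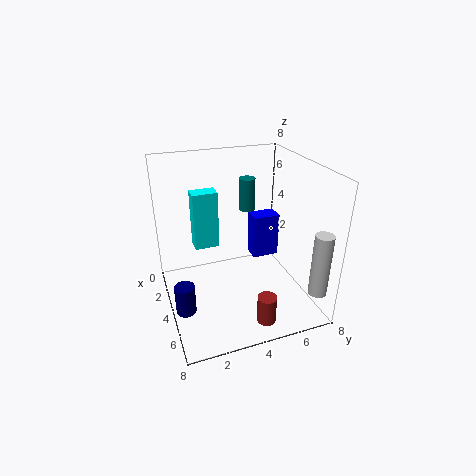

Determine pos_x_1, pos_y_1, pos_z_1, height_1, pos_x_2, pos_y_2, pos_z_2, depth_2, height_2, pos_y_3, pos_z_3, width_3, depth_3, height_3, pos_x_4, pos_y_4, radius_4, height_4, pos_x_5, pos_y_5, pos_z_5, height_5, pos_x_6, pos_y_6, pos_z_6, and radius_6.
pos_x_1 = 6, pos_y_1 = 0.5, pos_z_1 = 1.5, height_1 = 1.5, pos_x_2 = 3, pos_y_2 = 5, pos_z_2 = 2.5, depth_2 = 1.5, height_2 = 2.5, pos_y_3 = 2, pos_z_3 = 2.5, width_3 = 1, depth_3 = 1.5, height_3 = 3.5, pos_x_4 = 7, pos_y_4 = 4.5, radius_4 = 0.5, height_4 = 1.5, pos_x_5 = 1.5, pos_y_5 = 5.5, pos_z_5 = 4.5, height_5 = 2, pos_x_6 = 7, pos_y_6 = 7.5, pos_z_6 = 1.5, radius_6 = 0.5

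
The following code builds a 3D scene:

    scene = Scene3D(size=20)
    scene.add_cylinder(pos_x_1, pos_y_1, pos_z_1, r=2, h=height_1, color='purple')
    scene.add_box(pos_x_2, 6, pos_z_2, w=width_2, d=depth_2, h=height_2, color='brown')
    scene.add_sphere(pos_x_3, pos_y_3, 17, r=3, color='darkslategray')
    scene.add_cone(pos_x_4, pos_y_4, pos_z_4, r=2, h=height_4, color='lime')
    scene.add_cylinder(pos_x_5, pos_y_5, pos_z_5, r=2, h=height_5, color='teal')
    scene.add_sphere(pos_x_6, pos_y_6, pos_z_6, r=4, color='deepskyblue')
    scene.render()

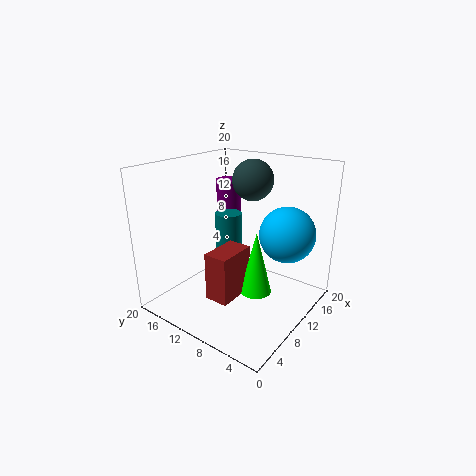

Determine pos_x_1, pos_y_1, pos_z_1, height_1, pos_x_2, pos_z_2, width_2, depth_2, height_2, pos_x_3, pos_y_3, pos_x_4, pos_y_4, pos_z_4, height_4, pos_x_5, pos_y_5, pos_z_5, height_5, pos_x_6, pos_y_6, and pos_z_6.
pos_x_1 = 17, pos_y_1 = 17, pos_z_1 = 7, height_1 = 9, pos_x_2 = 2, pos_z_2 = 5, width_2 = 5, depth_2 = 3, height_2 = 6, pos_x_3 = 15, pos_y_3 = 11, pos_x_4 = 7, pos_y_4 = 5, pos_z_4 = 5, height_4 = 8, pos_x_5 = 13, pos_y_5 = 14, pos_z_5 = 4, height_5 = 8, pos_x_6 = 15, pos_y_6 = 5, pos_z_6 = 10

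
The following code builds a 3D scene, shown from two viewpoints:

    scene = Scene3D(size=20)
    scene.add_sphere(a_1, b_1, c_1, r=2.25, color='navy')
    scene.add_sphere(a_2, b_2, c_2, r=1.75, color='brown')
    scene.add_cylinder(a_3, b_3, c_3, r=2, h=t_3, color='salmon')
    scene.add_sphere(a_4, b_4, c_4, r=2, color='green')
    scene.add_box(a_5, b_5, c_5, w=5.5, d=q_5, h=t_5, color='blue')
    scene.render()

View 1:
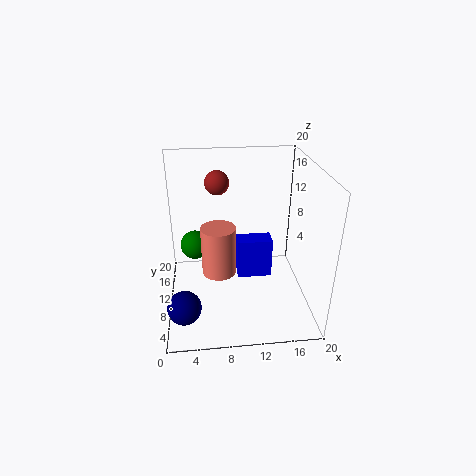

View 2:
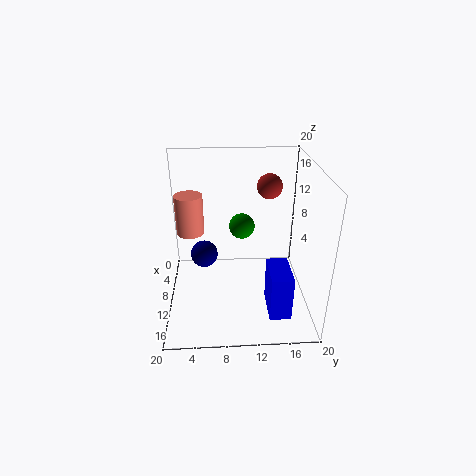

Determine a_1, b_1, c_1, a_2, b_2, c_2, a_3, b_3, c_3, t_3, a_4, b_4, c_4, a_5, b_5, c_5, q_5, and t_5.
a_1 = 2.25; b_1 = 4.75; c_1 = 2.75; a_2 = 7.5; b_2 = 14.5; c_2 = 16.5; a_3 = 7; b_3 = 3.25; c_3 = 9.5; t_3 = 5.75; a_4 = 4; b_4 = 11; c_4 = 8.75; a_5 = 10.5; b_5 = 14; c_5 = 0.25; q_5 = 3; t_5 = 6.5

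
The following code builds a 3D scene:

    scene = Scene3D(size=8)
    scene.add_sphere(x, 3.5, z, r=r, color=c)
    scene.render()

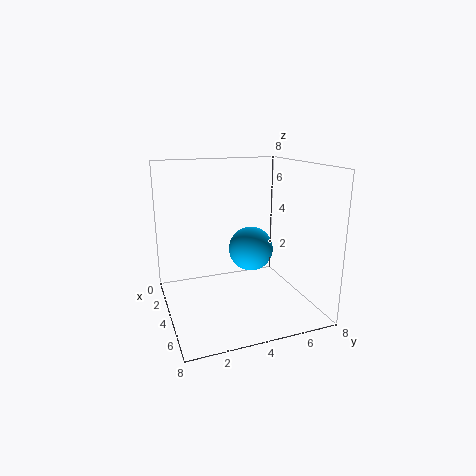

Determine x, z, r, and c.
x = 7; z = 4.5; r = 1; c = 'deepskyblue'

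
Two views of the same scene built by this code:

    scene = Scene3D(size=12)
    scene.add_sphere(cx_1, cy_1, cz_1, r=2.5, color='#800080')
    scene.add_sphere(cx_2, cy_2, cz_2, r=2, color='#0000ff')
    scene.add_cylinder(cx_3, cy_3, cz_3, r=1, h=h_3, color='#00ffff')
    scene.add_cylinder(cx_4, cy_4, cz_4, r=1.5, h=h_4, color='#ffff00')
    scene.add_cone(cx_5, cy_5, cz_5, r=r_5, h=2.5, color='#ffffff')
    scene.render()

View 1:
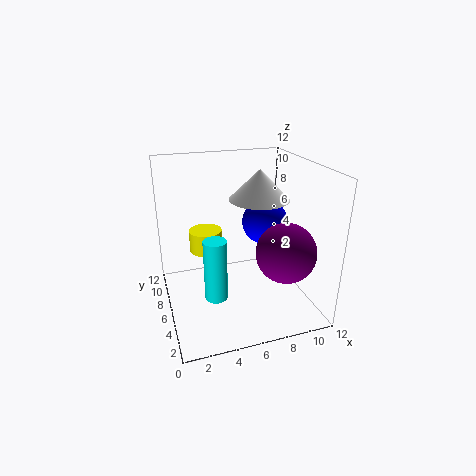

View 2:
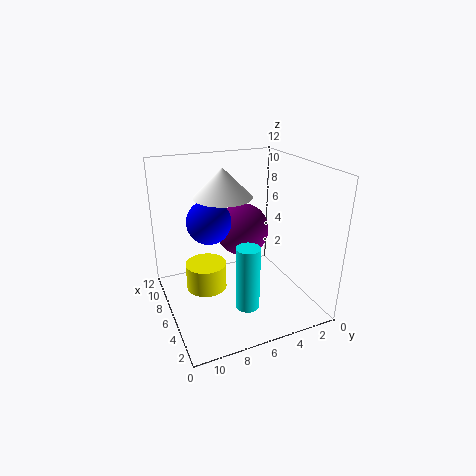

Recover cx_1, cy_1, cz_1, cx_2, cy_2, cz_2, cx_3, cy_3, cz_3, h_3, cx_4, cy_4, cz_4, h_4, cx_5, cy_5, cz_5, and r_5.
cx_1 = 9.5; cy_1 = 4; cz_1 = 5; cx_2 = 9; cy_2 = 7.5; cz_2 = 6.5; cx_3 = 4; cy_3 = 6; cz_3 = 0.5; h_3 = 5.5; cx_4 = 4; cy_4 = 9.5; cz_4 = 3.5; h_4 = 2; cx_5 = 8; cy_5 = 6.5; cz_5 = 9; r_5 = 2.5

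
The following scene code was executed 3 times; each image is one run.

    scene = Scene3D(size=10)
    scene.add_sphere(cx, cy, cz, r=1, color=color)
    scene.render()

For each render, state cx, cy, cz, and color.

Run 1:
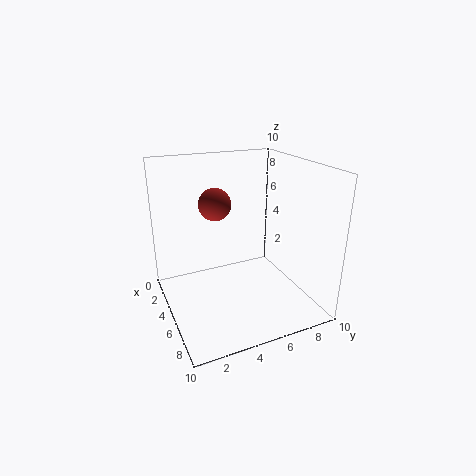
cx = 6
cy = 3
cz = 8
color = 'brown'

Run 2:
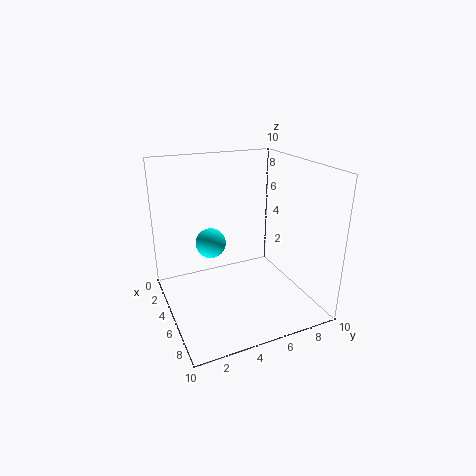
cx = 5
cy = 3
cz = 5
color = 'cyan'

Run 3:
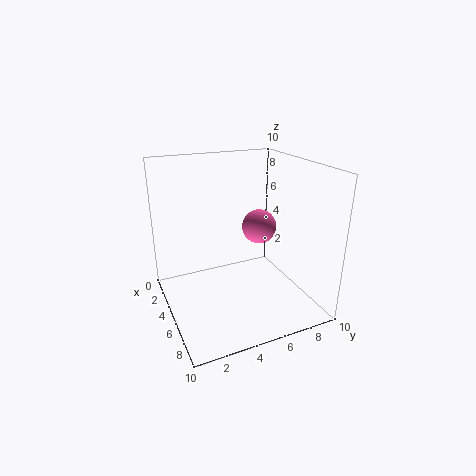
cx = 8
cy = 5
cz = 7
color = 'hotpink'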